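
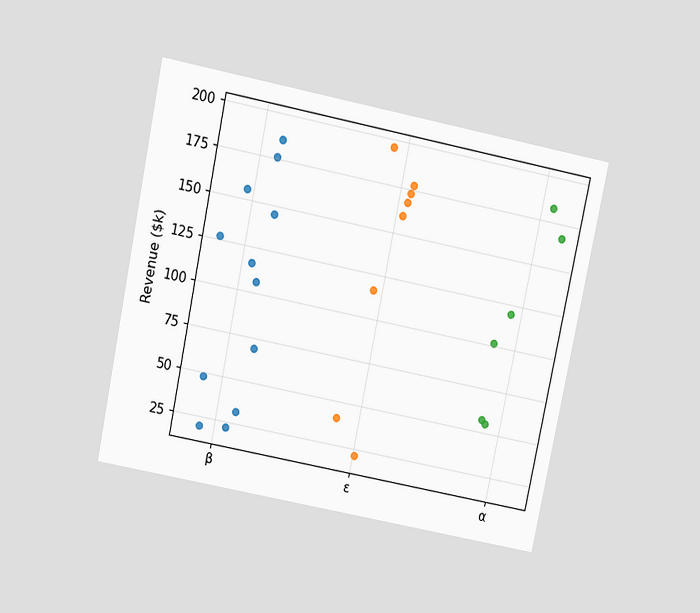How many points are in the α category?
The chart is tilted about 12° clockwise and viewed slightly from above. Counting the markers in the α column gives 6.

6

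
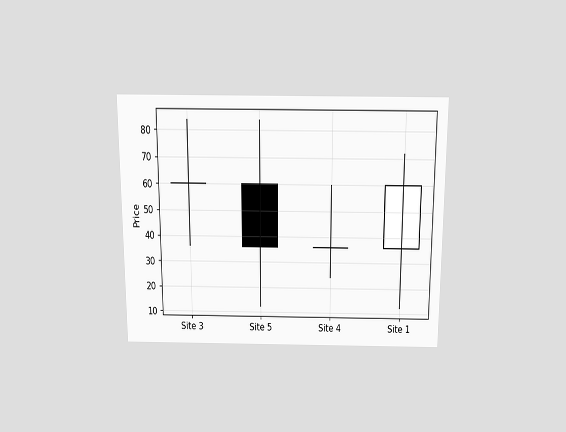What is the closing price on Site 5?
The chart is viewed slightly from above. The Site 5 candle closes at 36.

36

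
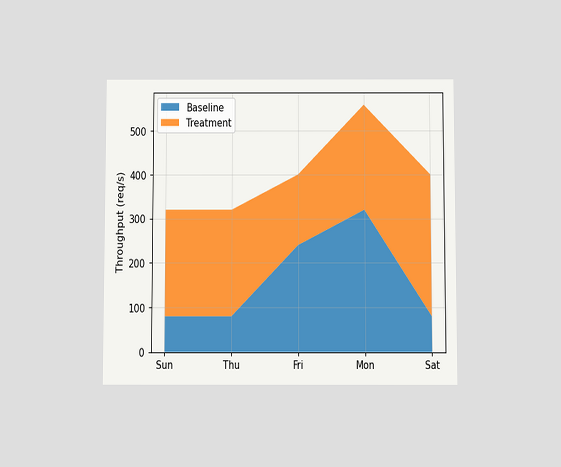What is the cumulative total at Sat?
400req/s

The chart is viewed slightly from below. The stacked total at Sat reaches 400req/s.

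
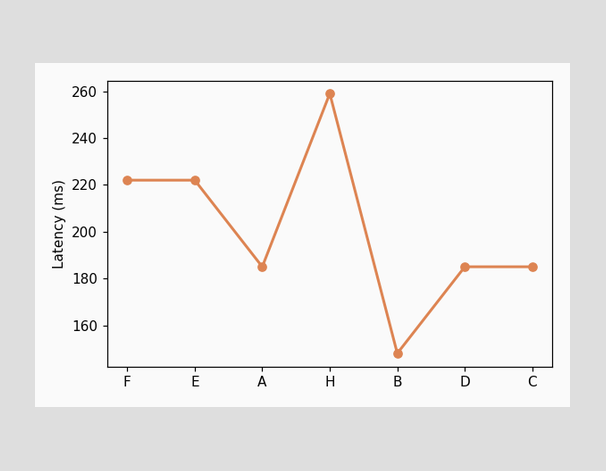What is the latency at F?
222ms

At F, the line is at 222ms.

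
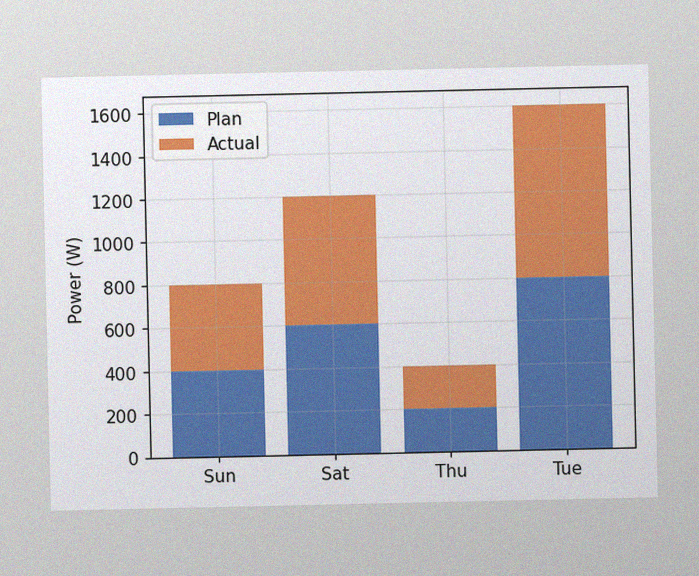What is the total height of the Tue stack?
1600W

The image has some photo noise and uneven lighting. The Tue stack's top reaches 1600W on the y-axis.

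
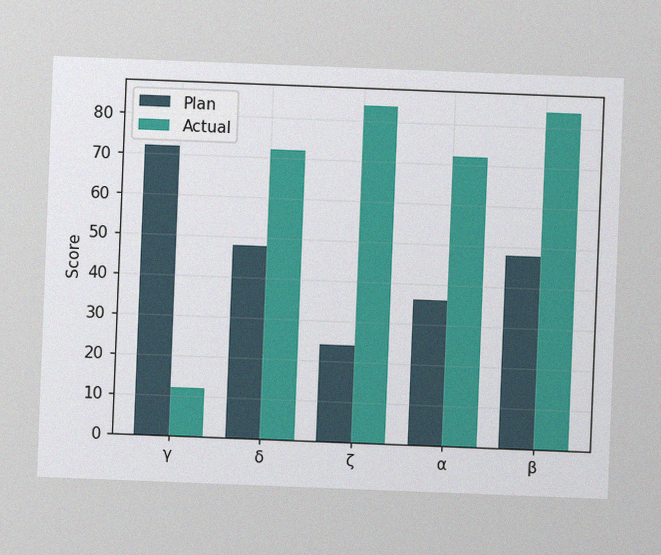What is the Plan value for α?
The chart is tilted about 2° clockwise, with some photo noise. The Plan bar at α reaches 36 on the y-axis.

36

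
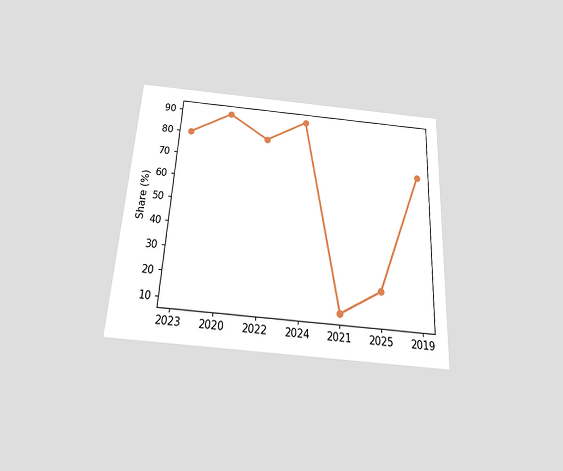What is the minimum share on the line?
10%

The chart is tilted about 3° clockwise and viewed slightly from below. The lowest point is at 2021, and reading across to the y-axis gives 10%.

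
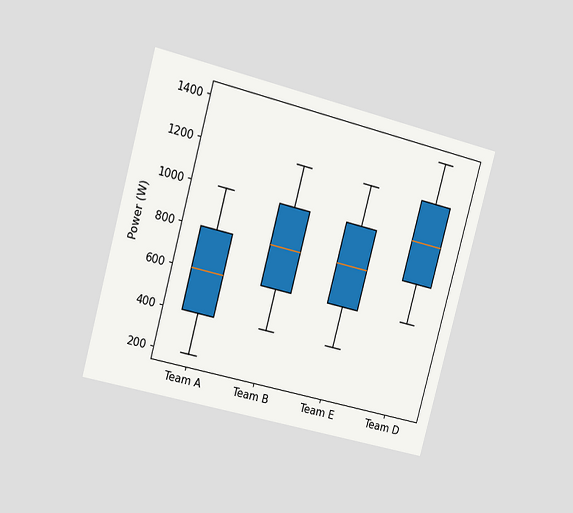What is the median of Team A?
The chart is tilted about 15° clockwise and viewed slightly from the left. The median line in the Team A box sits at 600W.

600W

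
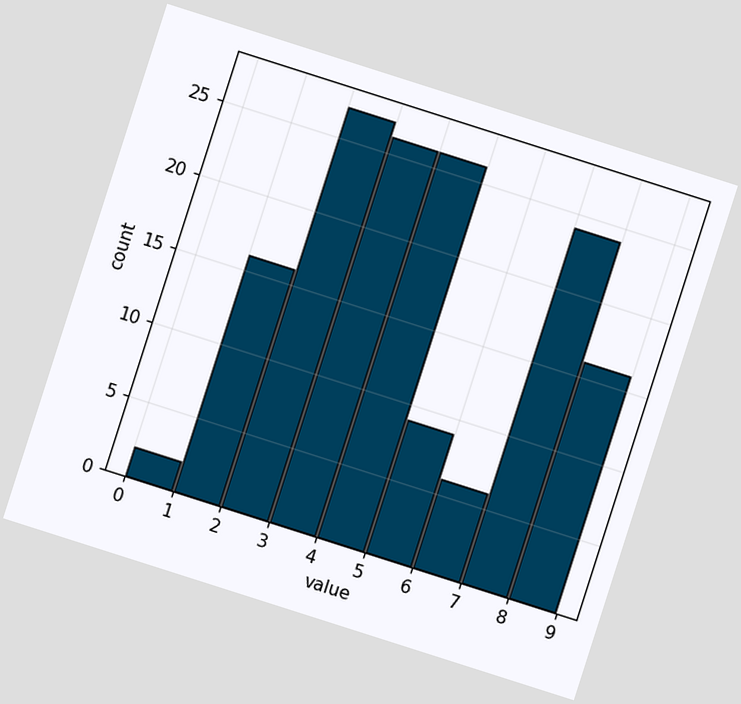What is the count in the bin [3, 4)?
26

The chart is tilted about 18° clockwise. The [3, 4) bin has height 26.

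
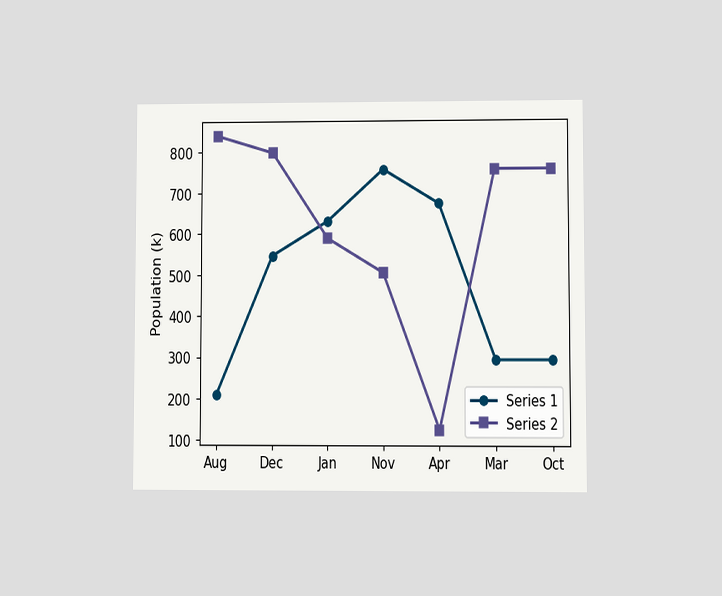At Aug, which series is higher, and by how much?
Series 2, by 630k

The chart is viewed at a slight angle. At Aug, Series 2 sits above the other line by 630k.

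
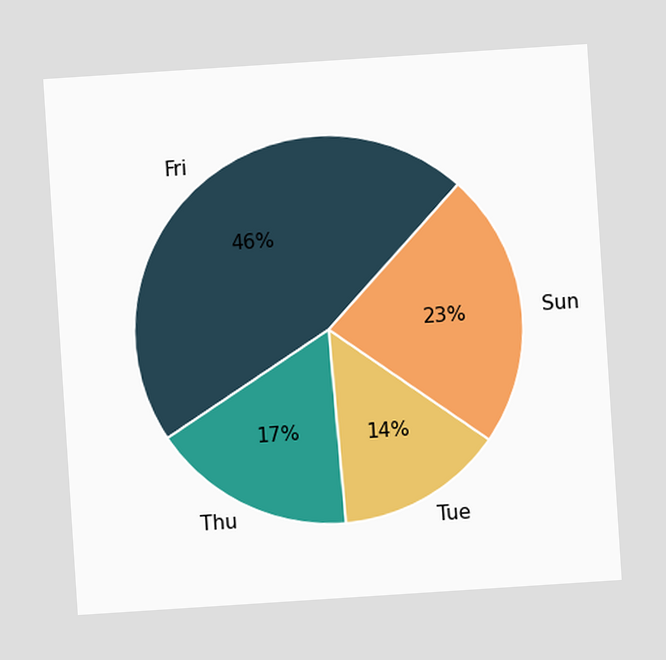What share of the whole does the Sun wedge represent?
23%

The chart is tilted about 4° counter-clockwise. The Sun slice takes up 23% of the pie.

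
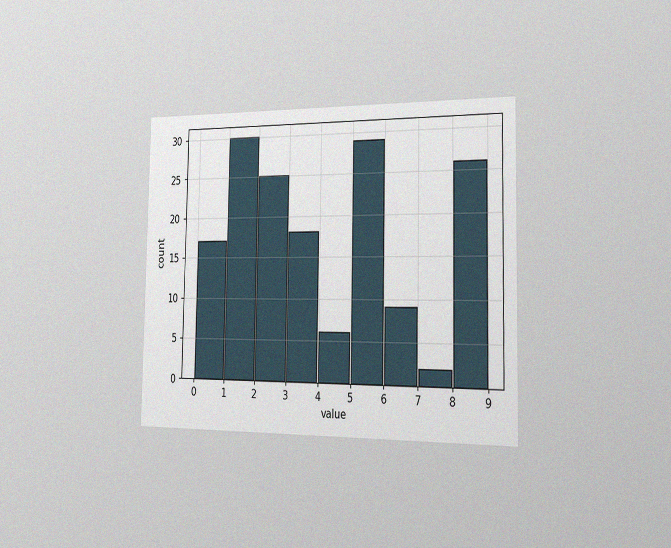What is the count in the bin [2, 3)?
25

The chart is viewed slightly from the right, with some photo noise. The [2, 3) bin has height 25.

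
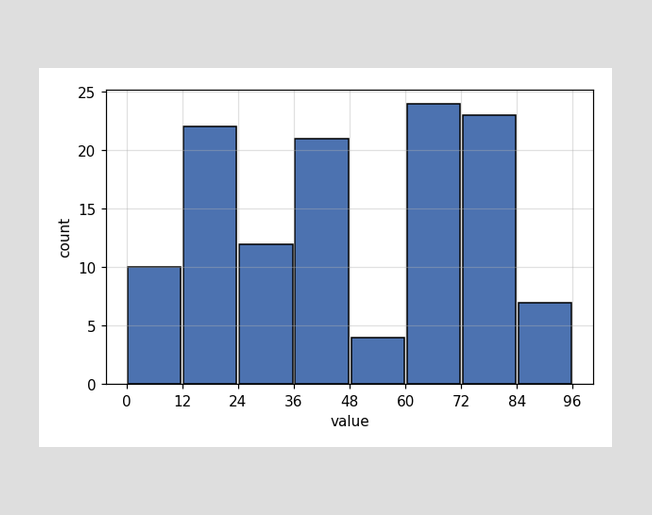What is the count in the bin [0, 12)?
The [0, 12) bin has height 10.

10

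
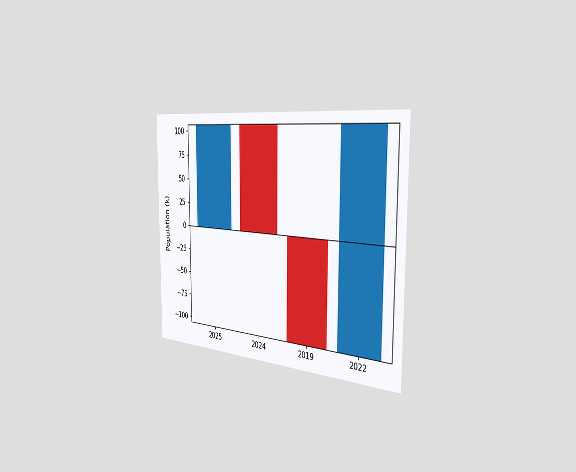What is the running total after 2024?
The chart is viewed slightly from the right. After 2024 the running total reaches 0k.

0k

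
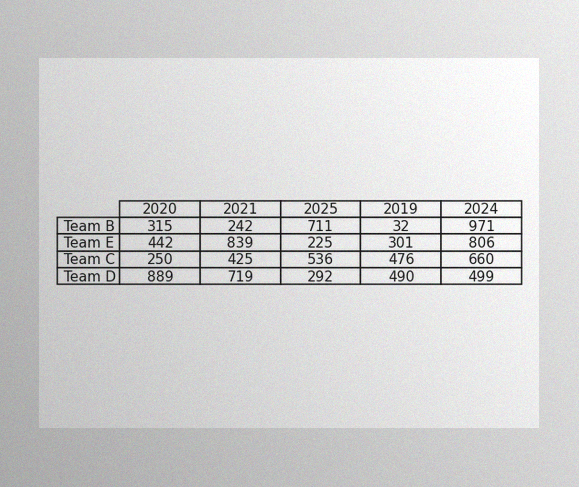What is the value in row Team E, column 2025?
225

The image has some photo noise and uneven lighting. The (Team E, 2025) cell reads 225.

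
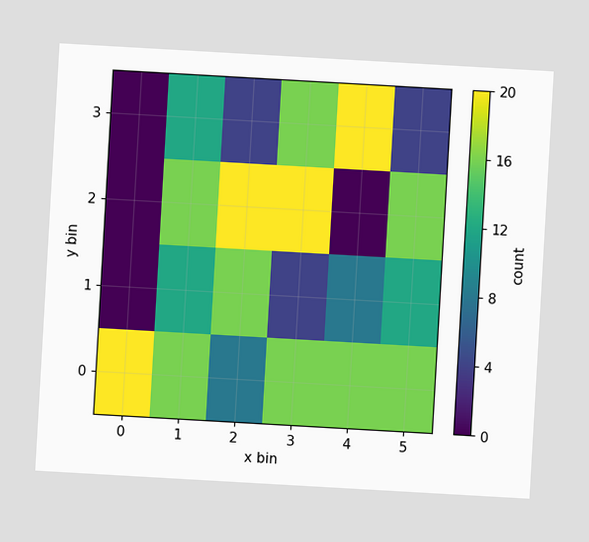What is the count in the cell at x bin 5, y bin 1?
12

The chart is tilted about 3° clockwise. Matching the cell (5, 1) against the colorbar gives 12.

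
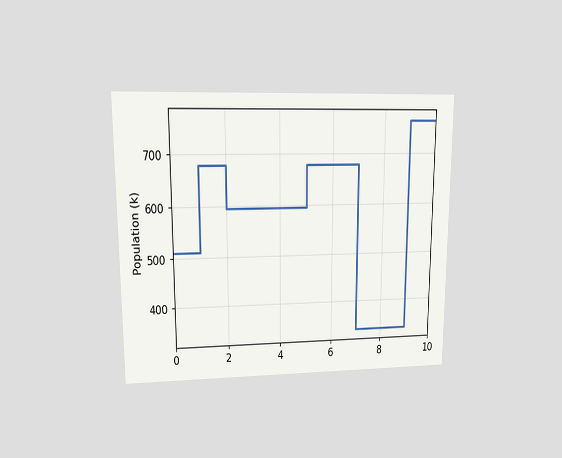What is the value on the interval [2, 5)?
The chart is viewed at a slight angle. On [2, 5) the step sits at 595k.

595k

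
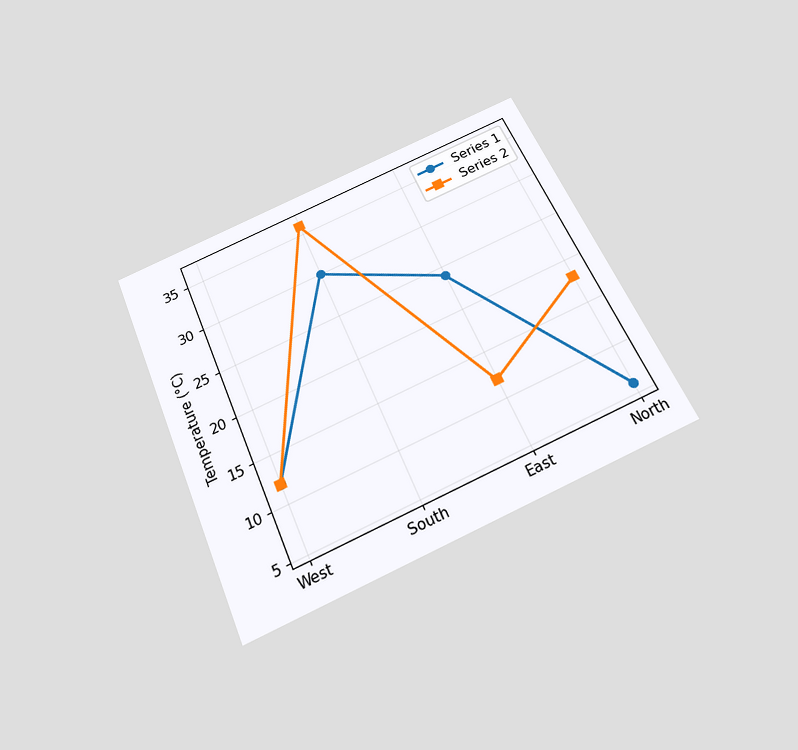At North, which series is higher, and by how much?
Series 2, by 12°C

The chart is tilted about 24° counter-clockwise and viewed slightly from below. At North, Series 2 sits above the other line by 12°C.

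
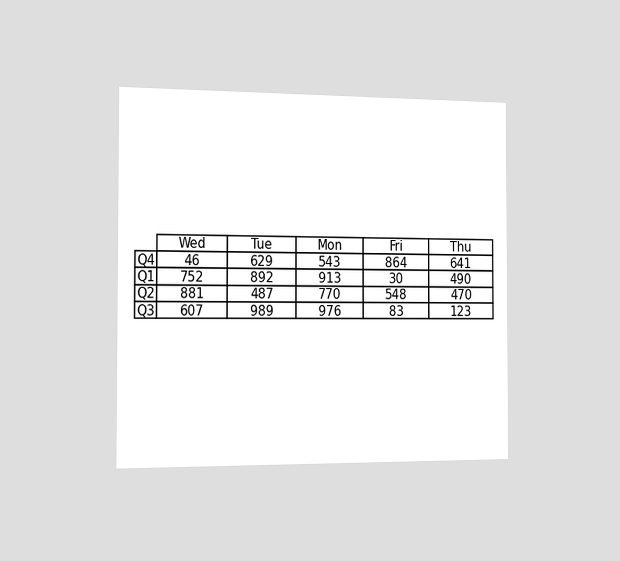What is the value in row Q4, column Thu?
641

The chart is viewed slightly from the left. The (Q4, Thu) cell reads 641.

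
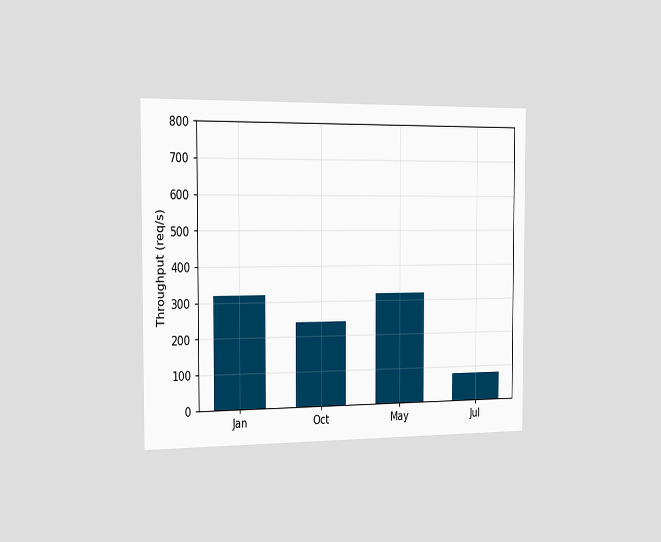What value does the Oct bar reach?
240req/s

The chart is viewed slightly from the left. Reading along the chart's y-axis, the Oct bar reaches 240req/s.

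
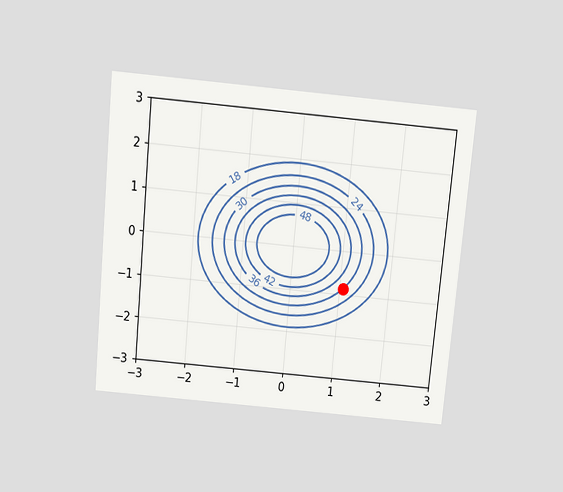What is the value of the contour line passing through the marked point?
The chart is tilted about 5° clockwise and viewed slightly from above. The marked point sits on the contour labelled 30.

30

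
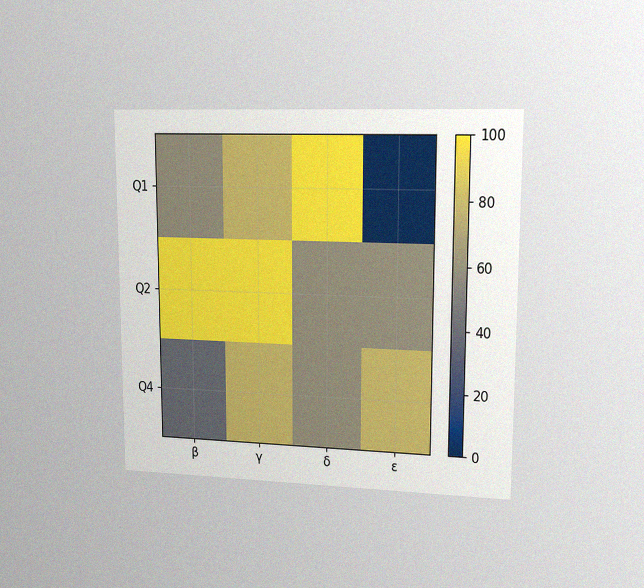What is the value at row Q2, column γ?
100

The chart is viewed slightly from the right, with some photo noise. Matching cell (Q2, γ) against the colorbar gives 100.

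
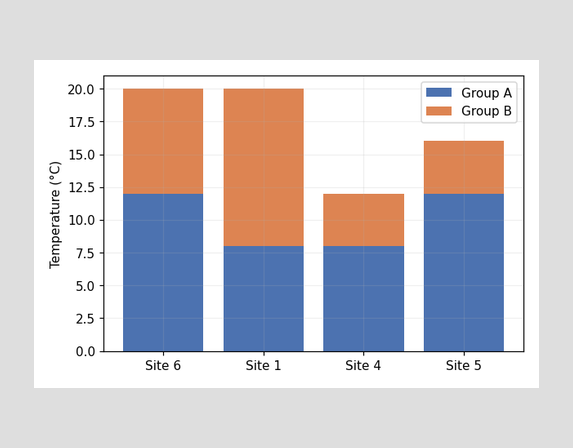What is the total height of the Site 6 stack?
The Site 6 stack's top reaches 20°C on the y-axis.

20°C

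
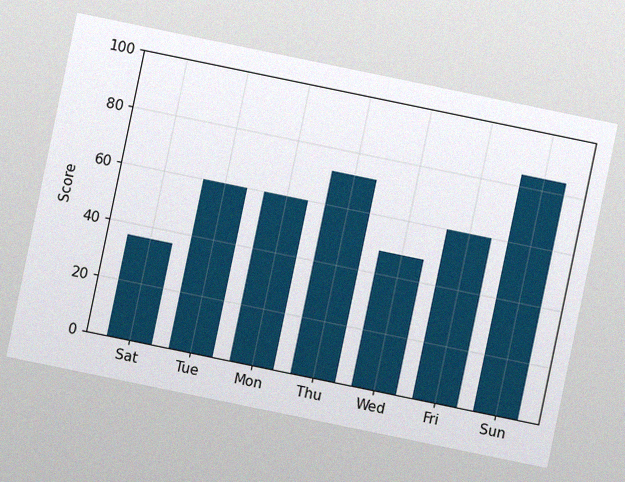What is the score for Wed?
48

The chart is tilted about 12° clockwise, with some photo noise. Reading along the chart's y-axis, the Wed bar reaches 48.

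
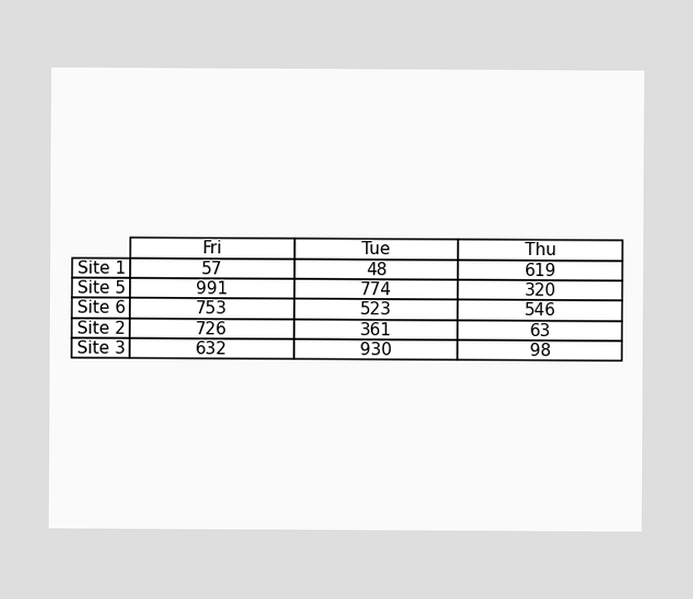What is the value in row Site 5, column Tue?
774

The (Site 5, Tue) cell reads 774.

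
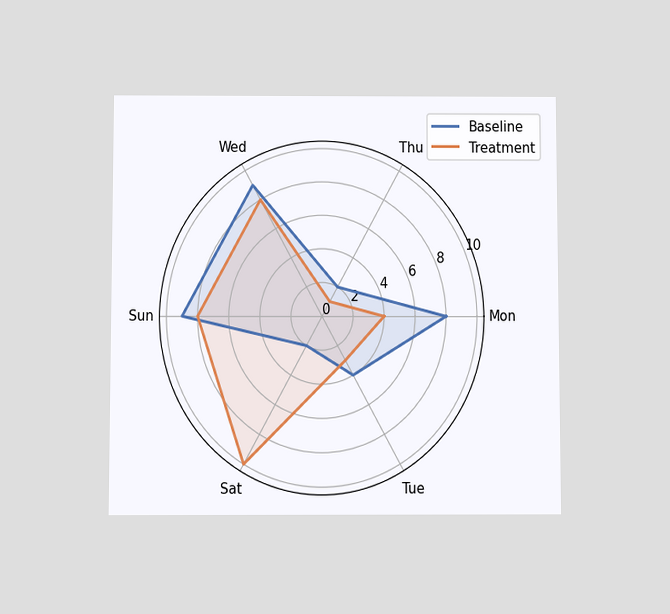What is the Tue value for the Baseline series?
4

The chart is viewed slightly from below. On the Tue axis, Baseline reaches 4.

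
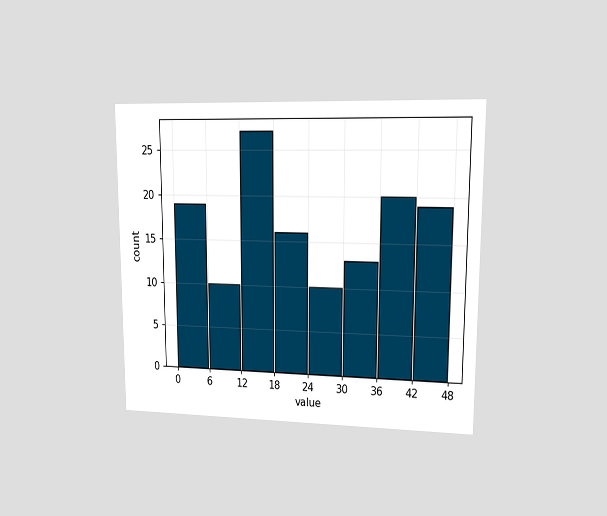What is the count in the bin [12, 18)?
The chart is viewed at a slight angle. The [12, 18) bin has height 27.

27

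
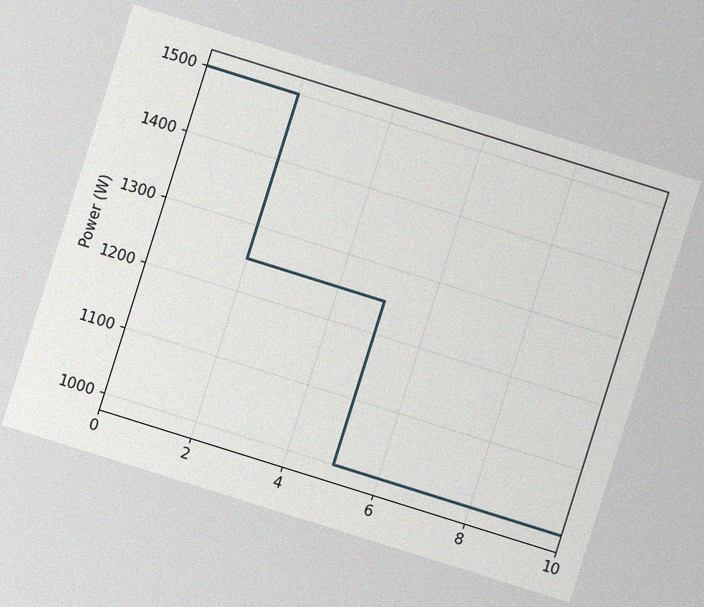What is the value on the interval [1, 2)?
The chart is tilted about 17° clockwise, with some photo noise. On [1, 2) the step sits at 1500W.

1500W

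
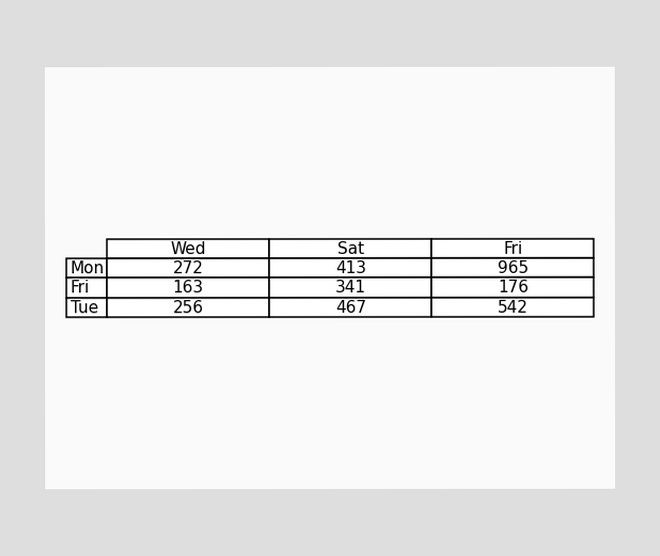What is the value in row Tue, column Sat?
467

The (Tue, Sat) cell reads 467.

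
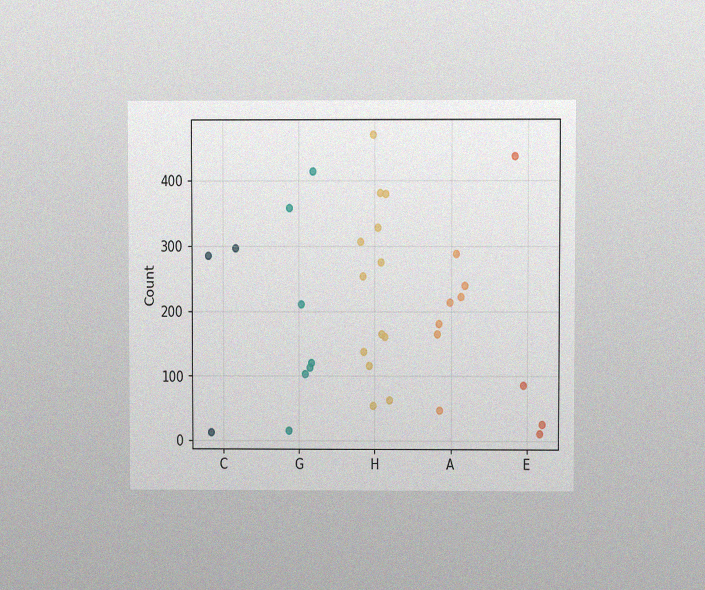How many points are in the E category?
4

The chart is viewed at a slight angle, with some photo noise. Counting the markers in the E column gives 4.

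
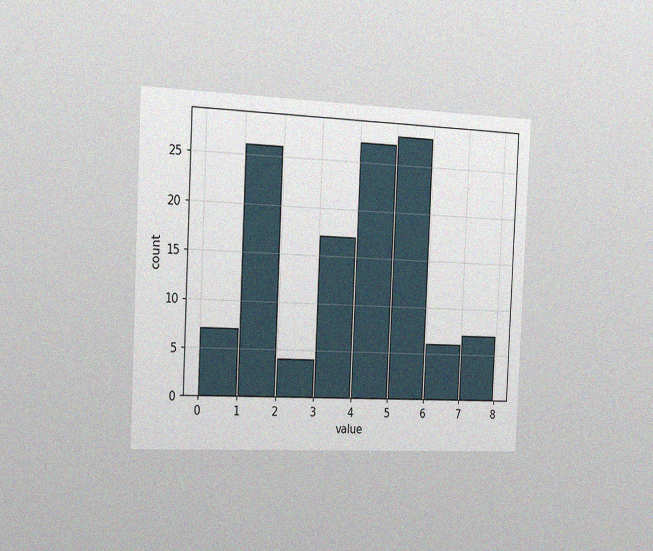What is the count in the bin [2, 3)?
The chart is tilted about 3° clockwise and viewed slightly from the left, with some photo noise. The [2, 3) bin has height 4.

4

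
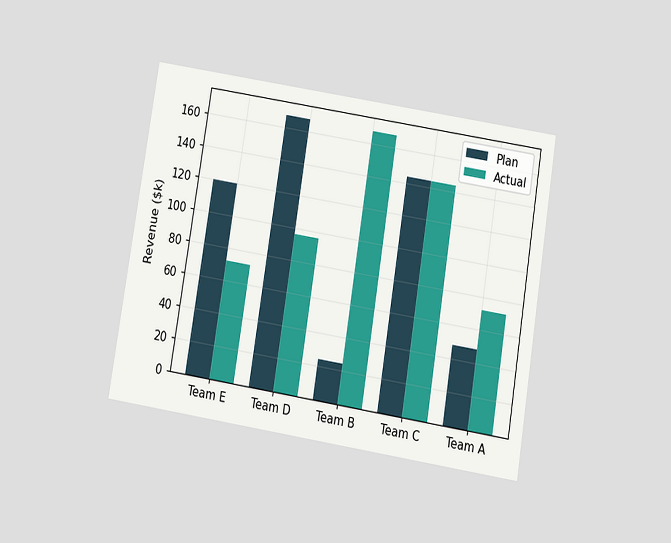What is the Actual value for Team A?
The chart is tilted about 9° clockwise and viewed slightly from below. The Actual bar at Team A reaches $72k on the y-axis.

$72k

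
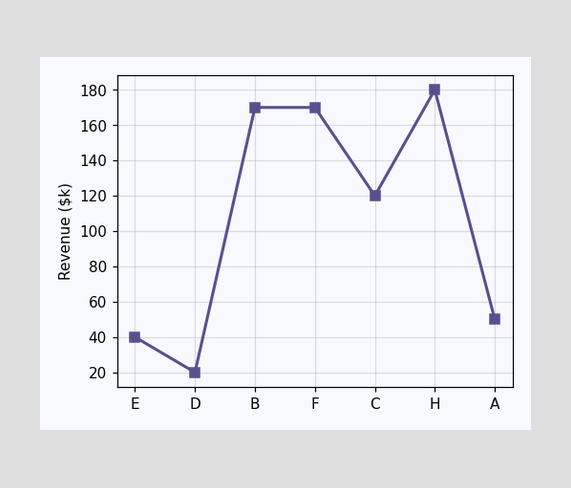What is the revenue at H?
$180k

At H, the line is at $180k.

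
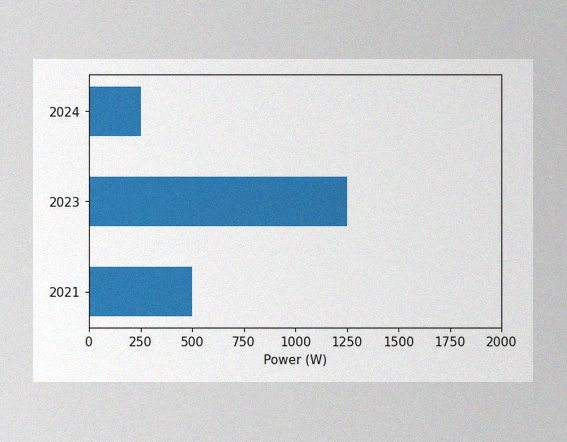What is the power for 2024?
250W

The image has some photo noise and uneven lighting. Reading along the chart's x-axis, the 2024 bar reaches 250W.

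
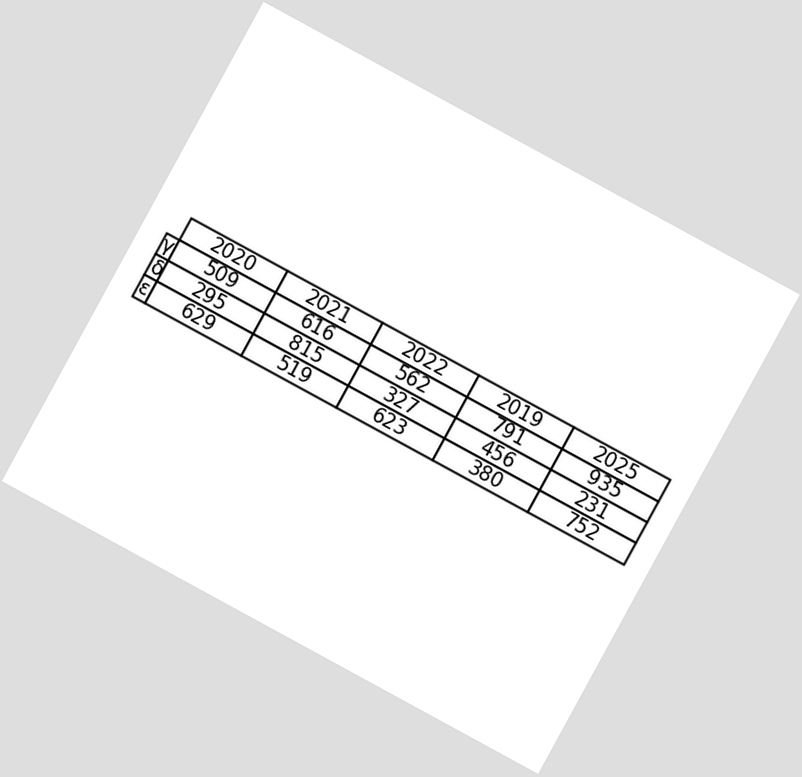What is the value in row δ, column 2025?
231

The chart is tilted about 29° clockwise. The (δ, 2025) cell reads 231.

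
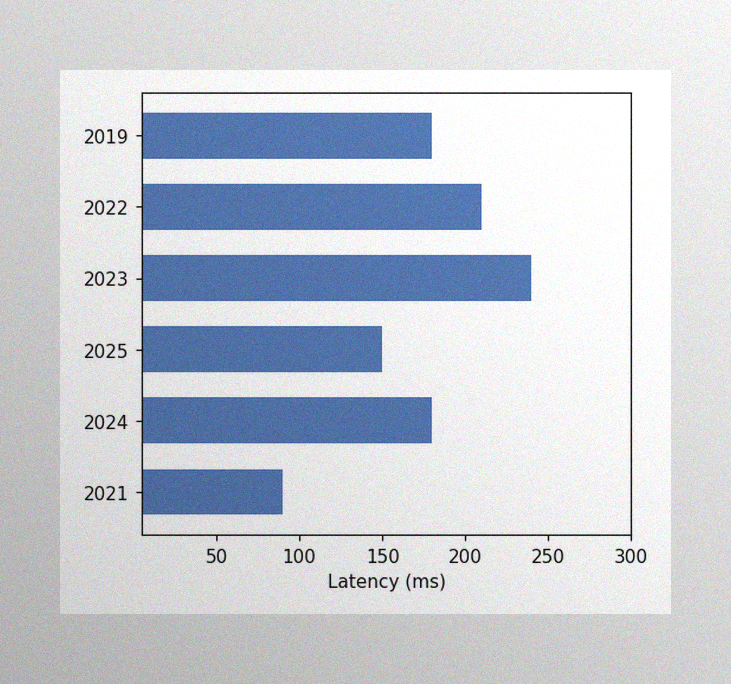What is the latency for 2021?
90ms

The image has some photo noise and uneven lighting. Reading along the chart's x-axis, the 2021 bar reaches 90ms.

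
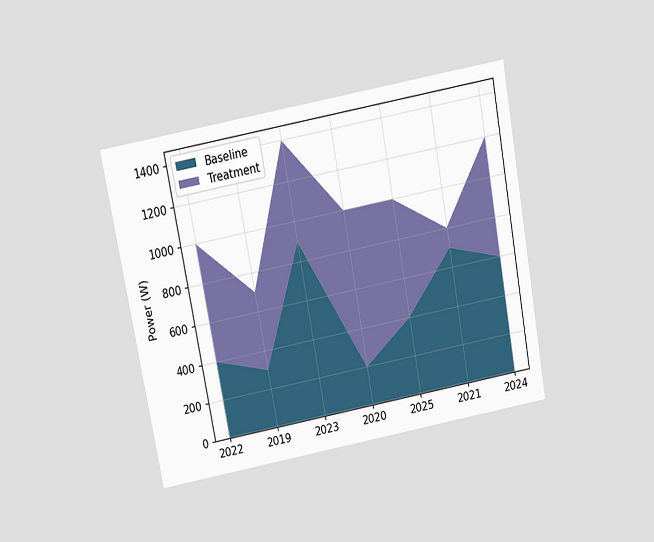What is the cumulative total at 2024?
1200W

The chart is tilted about 11° counter-clockwise and viewed slightly from above. The stacked total at 2024 reaches 1200W.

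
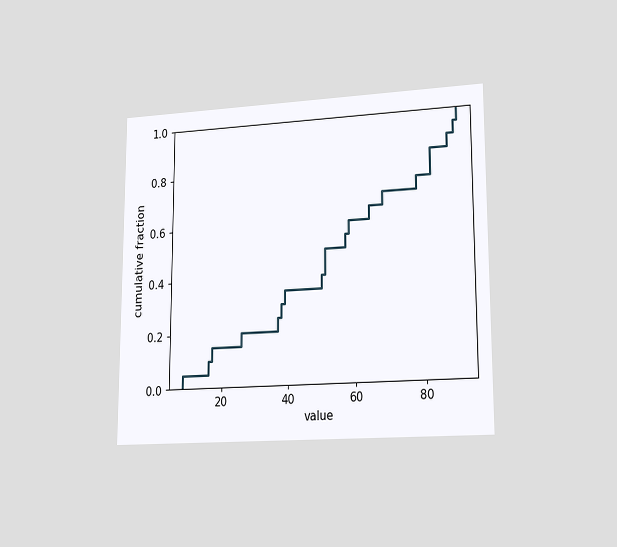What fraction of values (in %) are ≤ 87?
The chart is viewed slightly from the right. At x=87 the ECDF step is at 90%.

90%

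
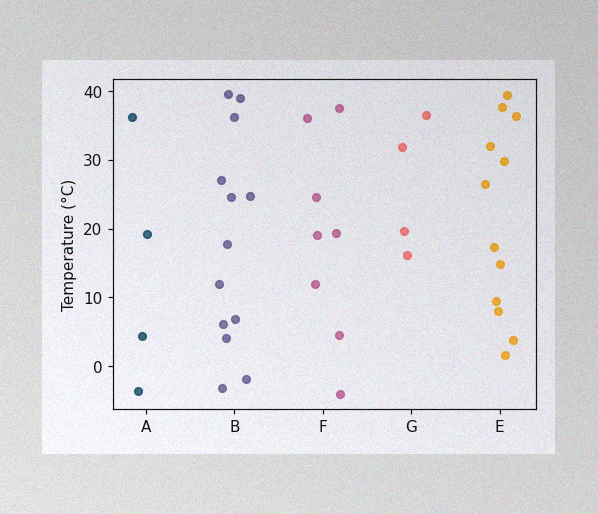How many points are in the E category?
12

The image has some photo noise and uneven lighting. Counting the markers in the E column gives 12.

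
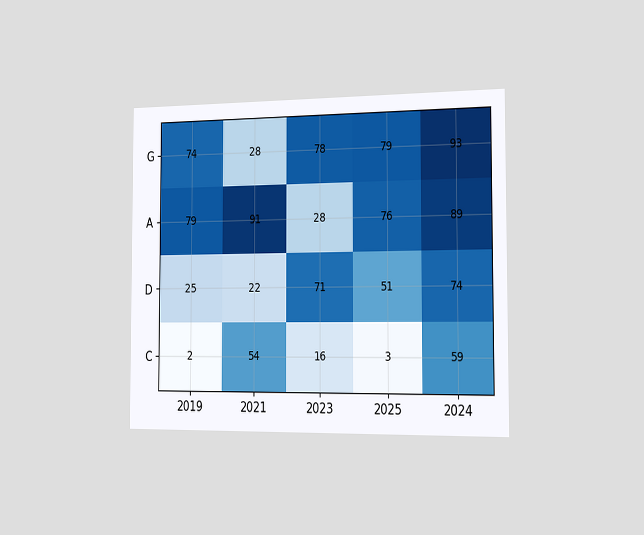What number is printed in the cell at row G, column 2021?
28

The chart is viewed slightly from the right. The (G, 2021) cell reads 28.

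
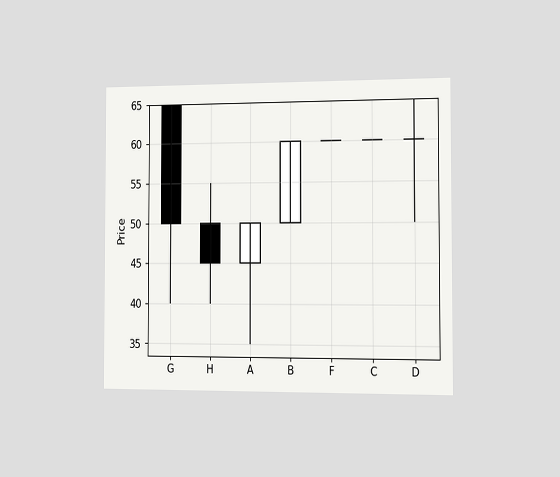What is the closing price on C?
The chart is viewed slightly from the right. The C candle closes at 60.

60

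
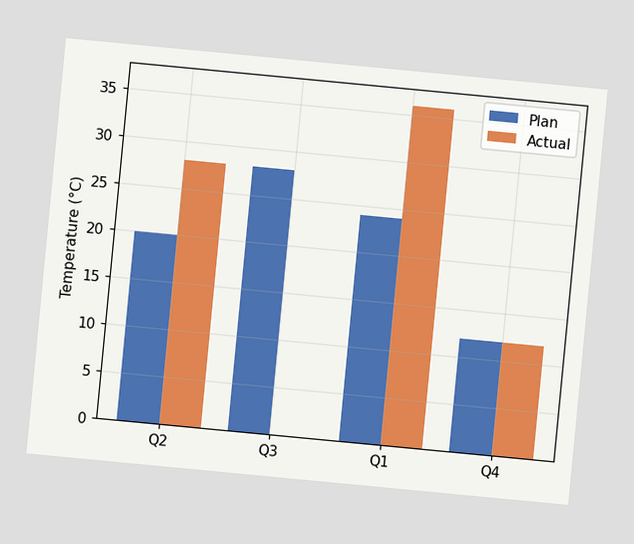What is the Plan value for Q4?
The chart is tilted about 5° clockwise. The Plan bar at Q4 reaches 12°C on the y-axis.

12°C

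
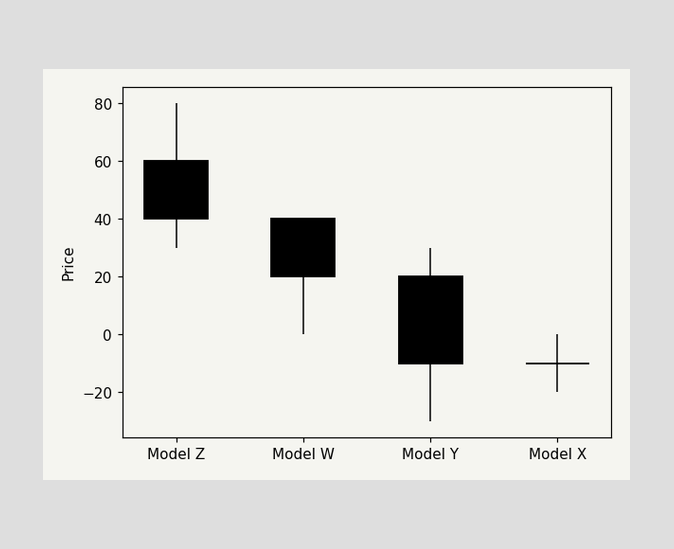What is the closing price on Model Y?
The Model Y candle closes at -10.

-10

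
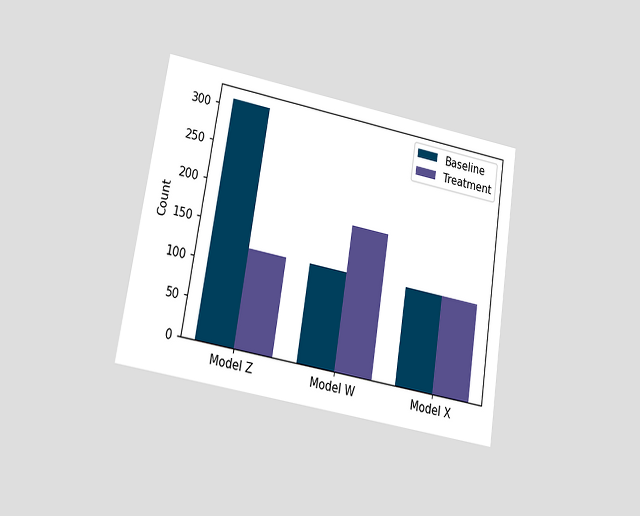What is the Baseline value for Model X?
The chart is tilted about 9° clockwise and viewed at a slight angle. The Baseline bar at Model X reaches 124 on the y-axis.

124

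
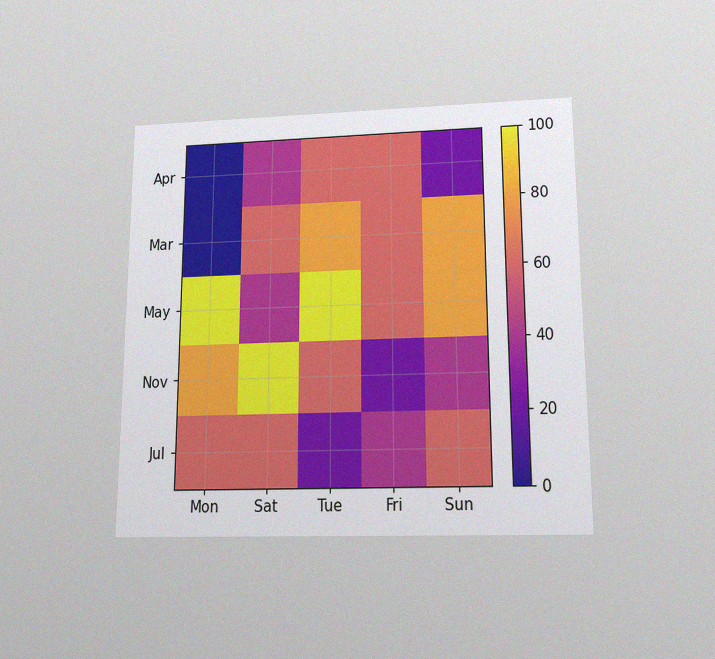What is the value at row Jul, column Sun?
60

The chart is viewed slightly from below, with some photo noise. Matching cell (Jul, Sun) against the colorbar gives 60.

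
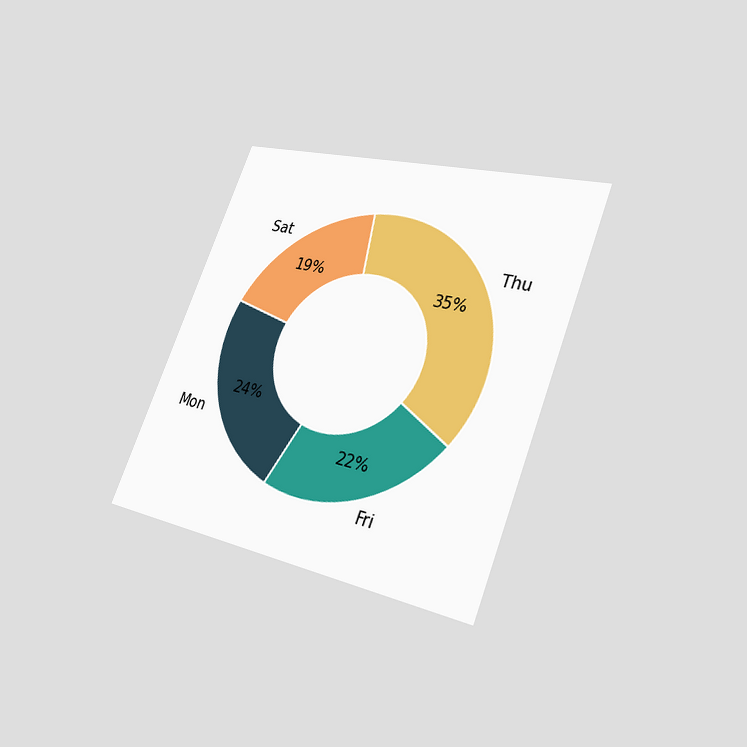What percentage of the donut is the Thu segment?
The chart is tilted about 22° clockwise and viewed at a slight angle. The Thu segment takes up 35% of the ring.

35%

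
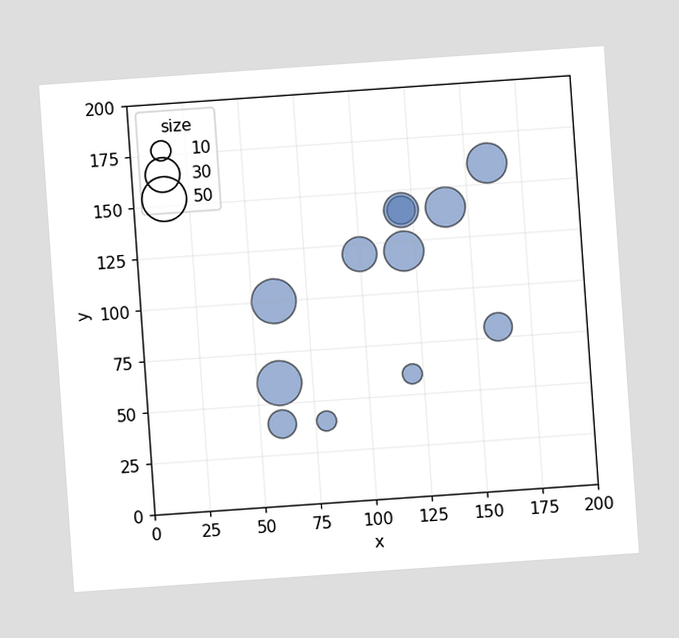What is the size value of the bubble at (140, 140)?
40

The chart is tilted about 4° counter-clockwise. Matching the bubble at (140, 140) against the size legend gives 40.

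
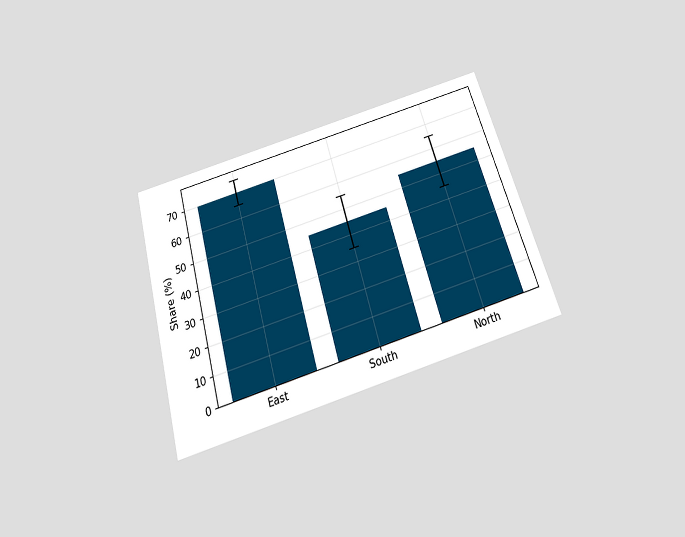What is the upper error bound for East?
The chart is tilted about 16° counter-clockwise and viewed slightly from below. The East bar's upper whisker reaches 75%.

75%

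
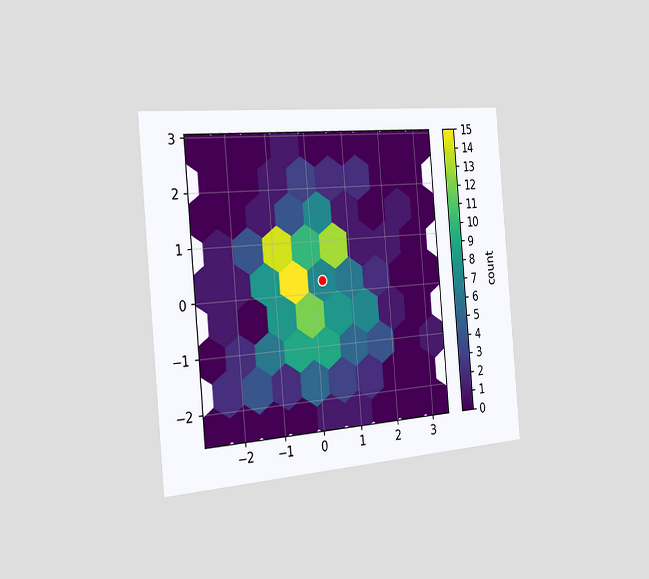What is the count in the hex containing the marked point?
7

The chart is tilted about 5° counter-clockwise and viewed slightly from the left. The marked hex reads 7 on the colorbar.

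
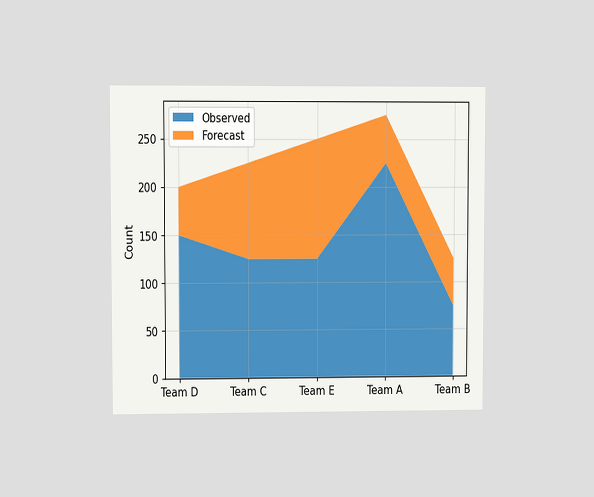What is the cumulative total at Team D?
The chart is viewed at a slight angle. The stacked total at Team D reaches 200.

200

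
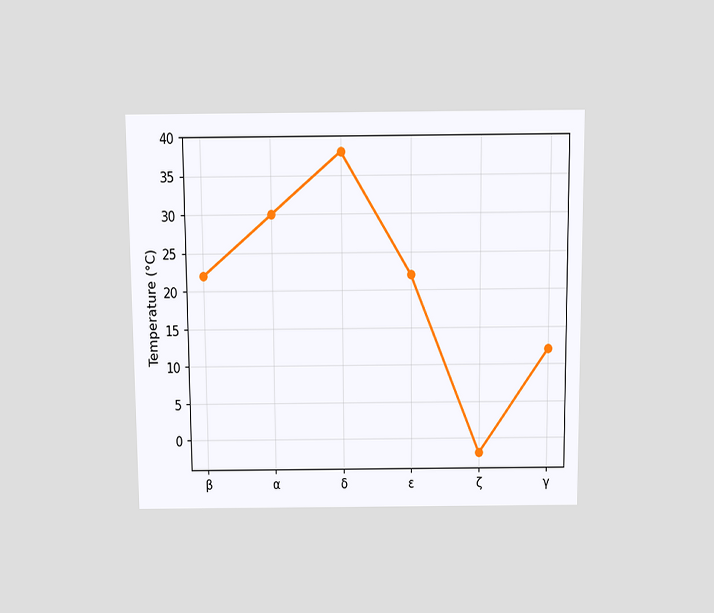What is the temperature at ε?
22°C

The chart is viewed slightly from above. At ε, the line is at 22°C.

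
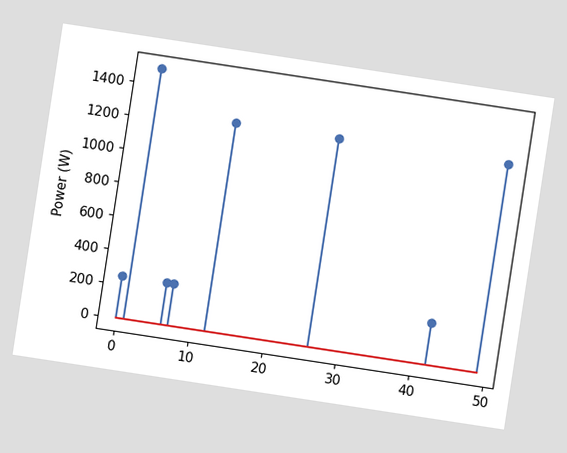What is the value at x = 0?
250W

The chart is tilted about 9° clockwise. The stem at x=0 reaches 250W.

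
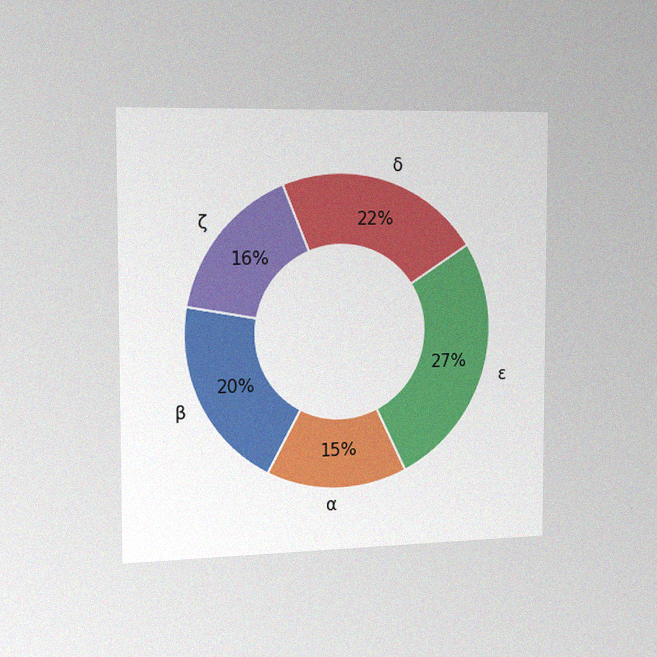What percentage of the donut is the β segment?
The chart is viewed slightly from the left, with some photo noise. The β segment takes up 20% of the ring.

20%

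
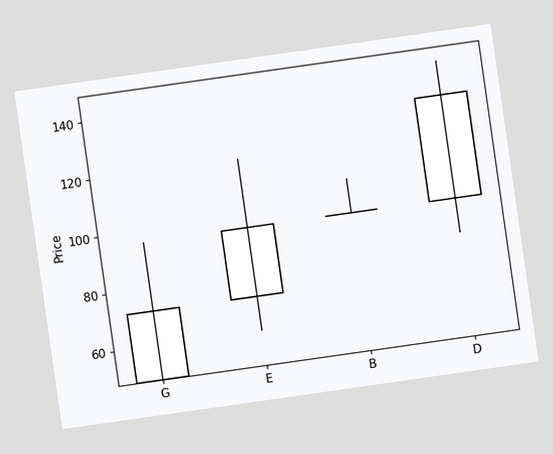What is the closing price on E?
The chart is tilted about 8° counter-clockwise. The E candle closes at 96.

96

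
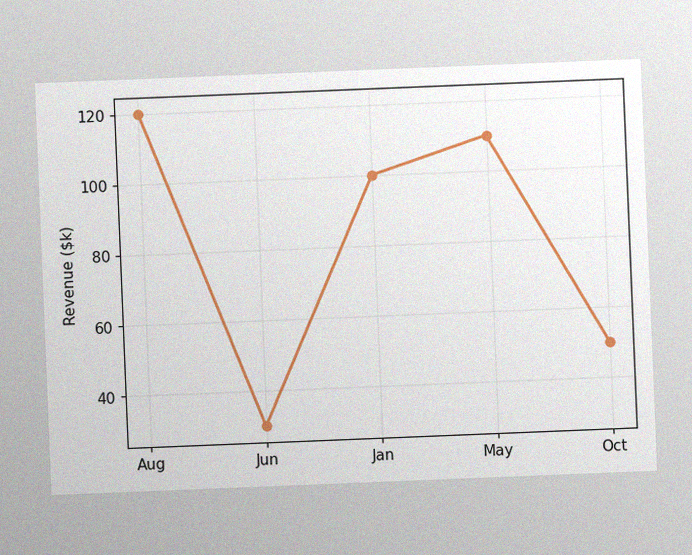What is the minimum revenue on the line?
$30k

The chart is tilted about 2° counter-clockwise, with some photo noise. The lowest point is at Jun, and reading across to the y-axis gives $30k.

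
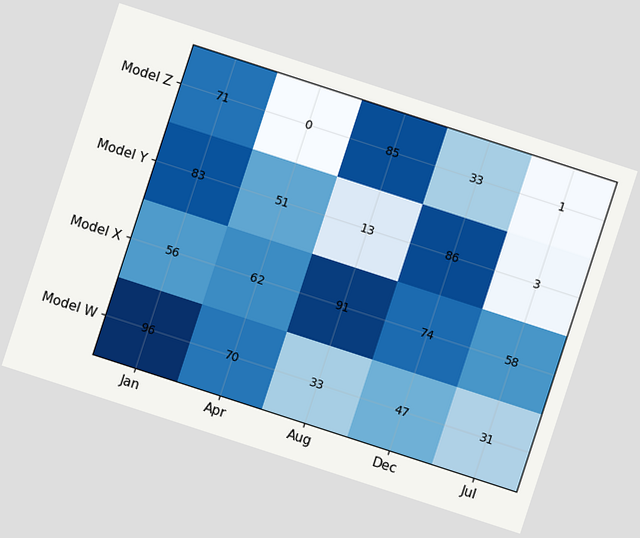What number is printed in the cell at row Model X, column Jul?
The chart is tilted about 18° clockwise. The (Model X, Jul) cell reads 58.

58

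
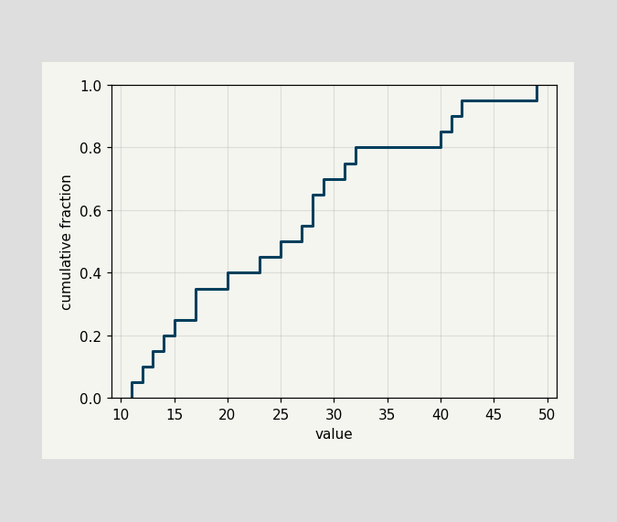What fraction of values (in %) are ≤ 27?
55%

At x=27 the ECDF step is at 55%.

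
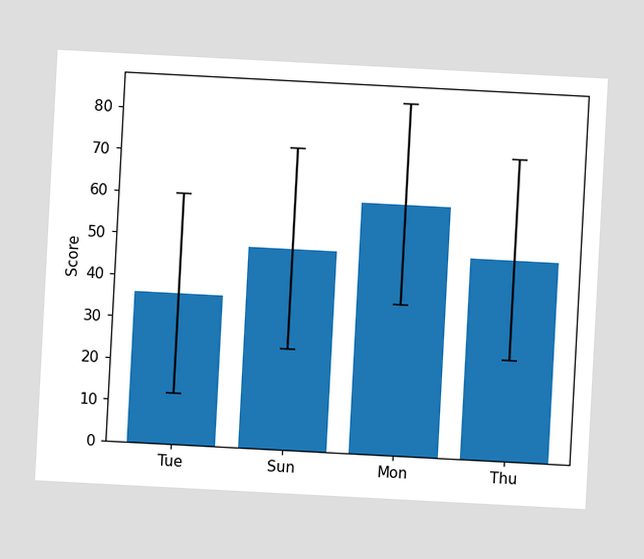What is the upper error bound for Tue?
The chart is tilted about 3° clockwise. The Tue bar's upper whisker reaches 60.

60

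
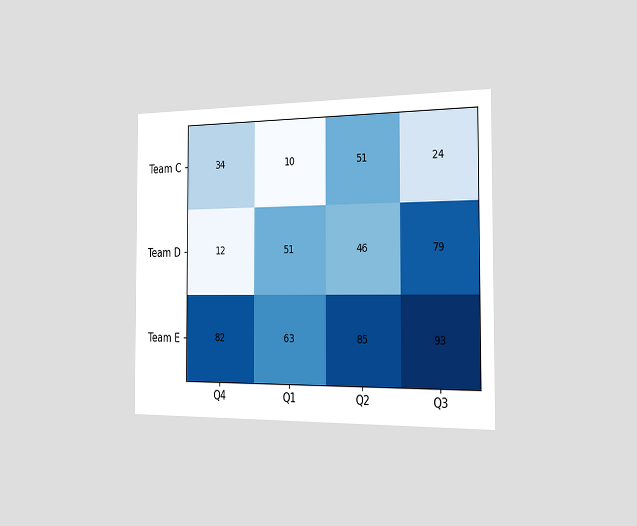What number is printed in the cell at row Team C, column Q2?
51

The chart is viewed slightly from the right. The (Team C, Q2) cell reads 51.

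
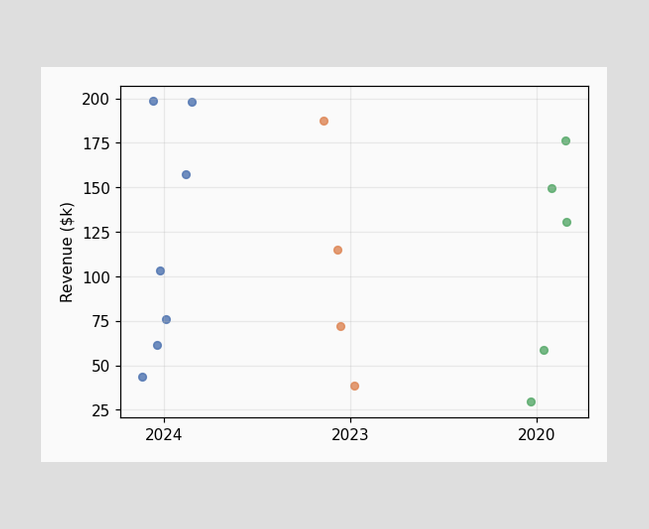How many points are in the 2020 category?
Counting the markers in the 2020 column gives 5.

5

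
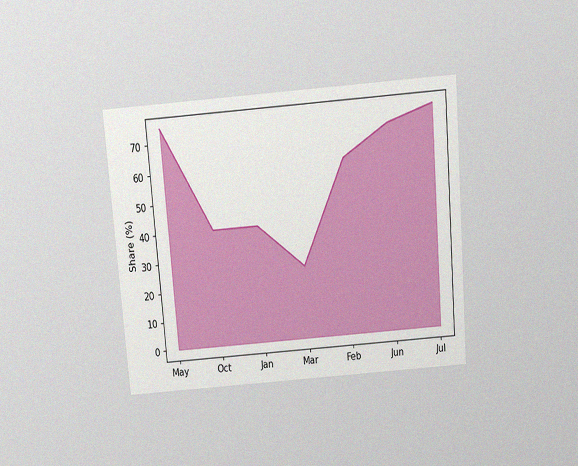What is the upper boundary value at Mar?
25%

The chart is tilted about 5° counter-clockwise and viewed slightly from above, with some photo noise. At Mar the upper boundary is at 25%.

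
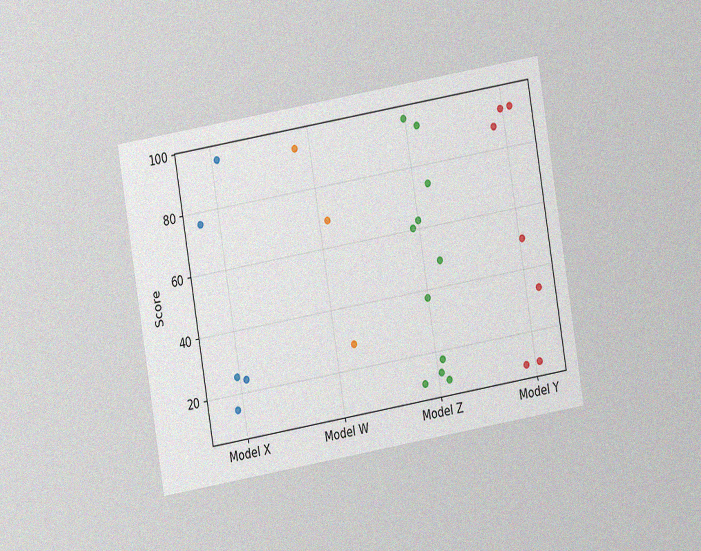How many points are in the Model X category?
The chart is tilted about 10° counter-clockwise and viewed at a slight angle, with some photo noise. Counting the markers in the Model X column gives 5.

5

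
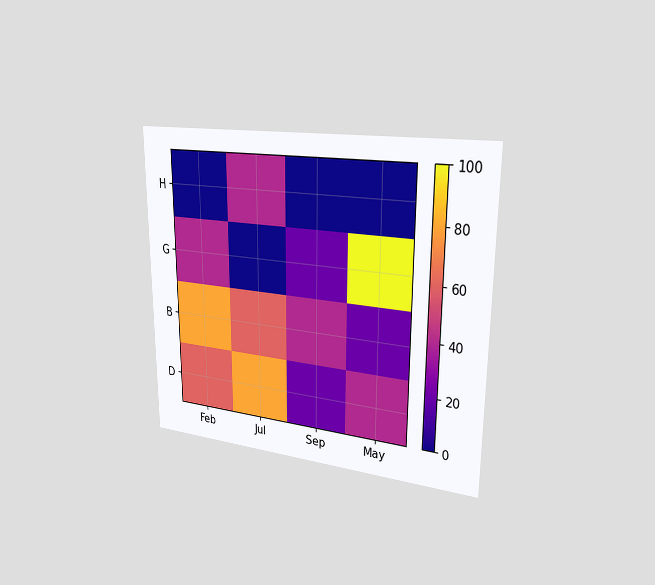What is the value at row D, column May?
40

The chart is viewed slightly from the right. Matching cell (D, May) against the colorbar gives 40.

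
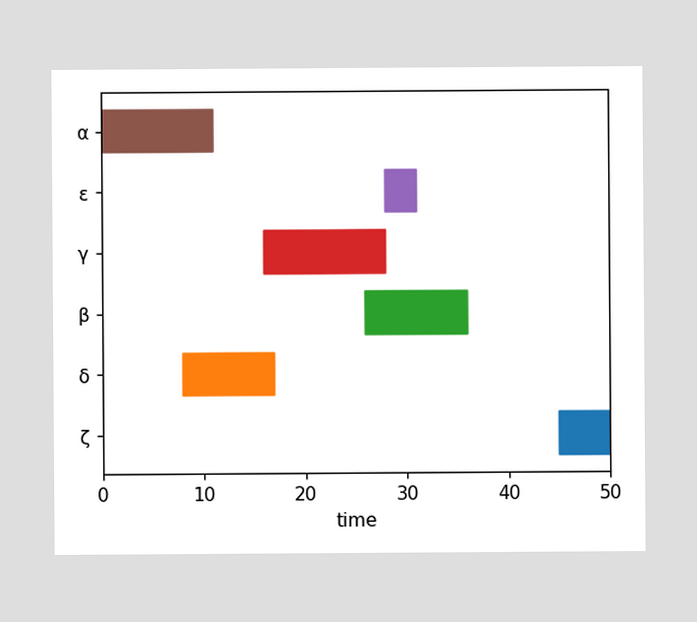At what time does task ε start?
The ε bar begins at t=28.

28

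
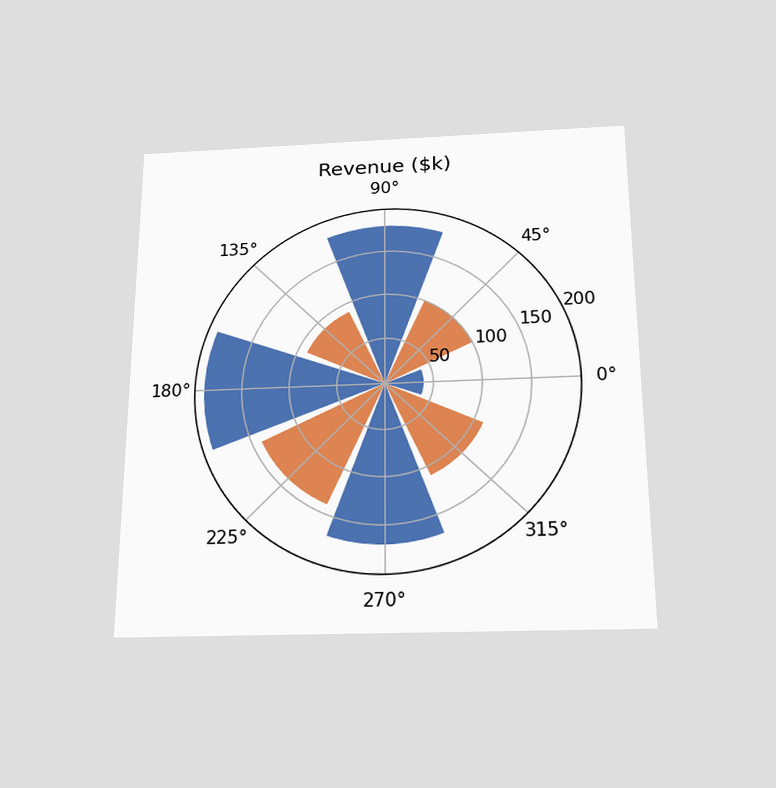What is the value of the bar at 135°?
$90k

The chart is viewed slightly from below. The bar at 135° reaches $90k on the radial axis.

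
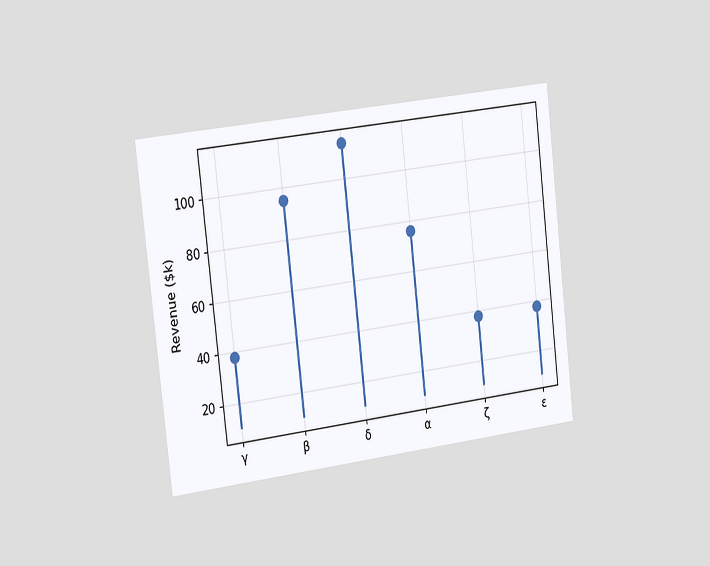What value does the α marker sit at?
The chart is tilted about 7° counter-clockwise and viewed slightly from the left. The α marker sits at $76k.

$76k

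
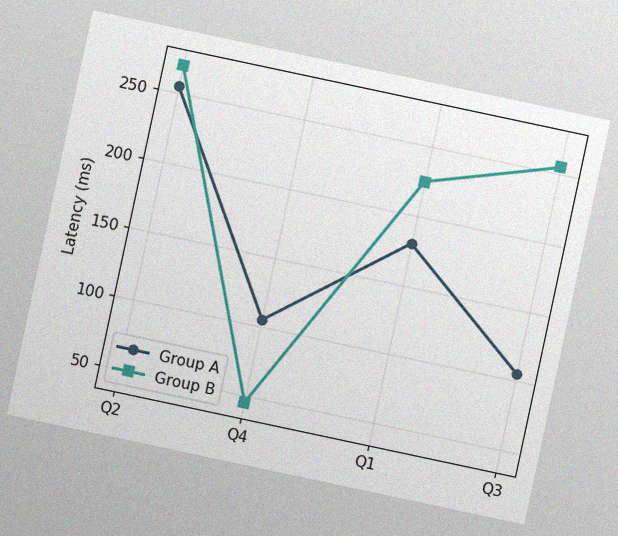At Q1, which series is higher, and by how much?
The chart is tilted about 12° clockwise, with some photo noise. At Q1, Group B sits above the other line by 45ms.

Group B, by 45ms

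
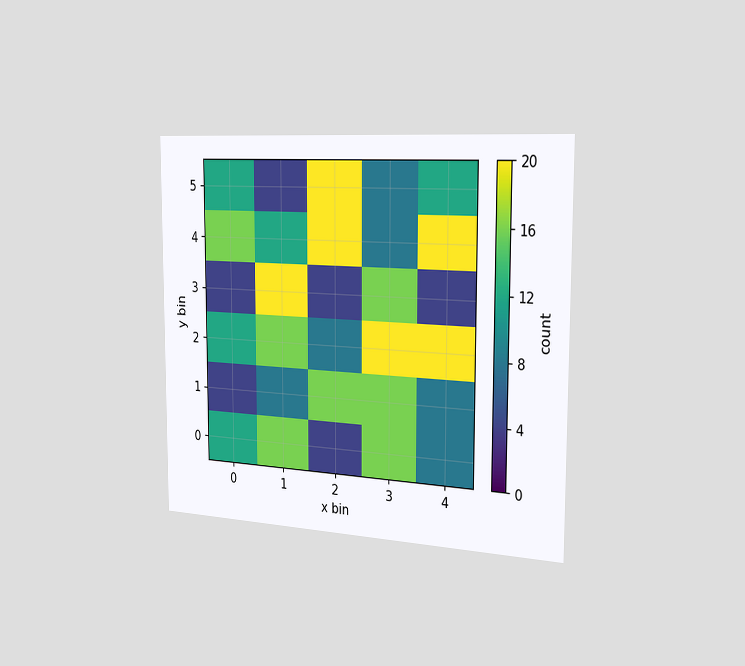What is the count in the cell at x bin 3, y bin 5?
8

The chart is viewed slightly from the right. Matching the cell (3, 5) against the colorbar gives 8.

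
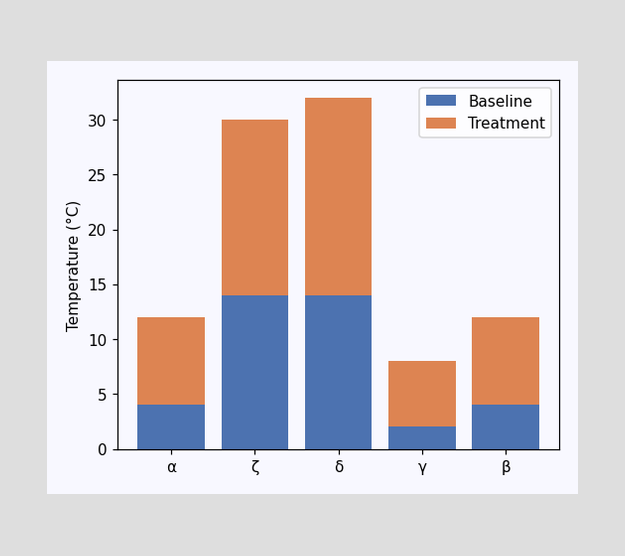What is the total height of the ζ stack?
The ζ stack's top reaches 30°C on the y-axis.

30°C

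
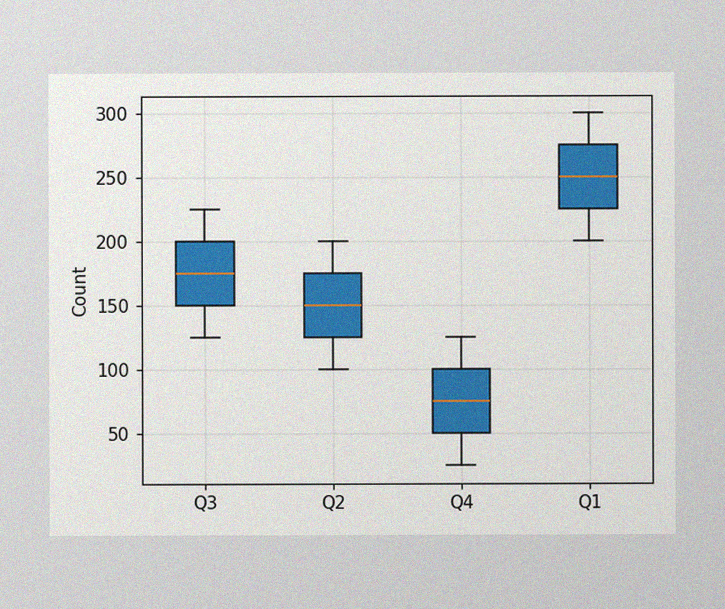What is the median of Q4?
The image has some photo noise and uneven lighting. The median line in the Q4 box sits at 75.

75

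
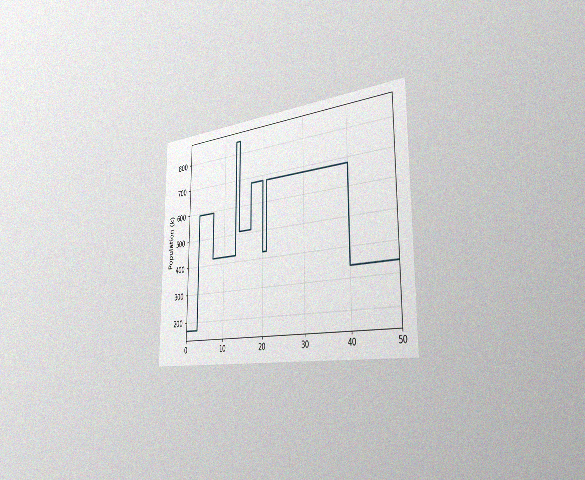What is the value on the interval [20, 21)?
The chart is viewed slightly from the right, with some photo noise. On [20, 21) the step sits at 425k.

425k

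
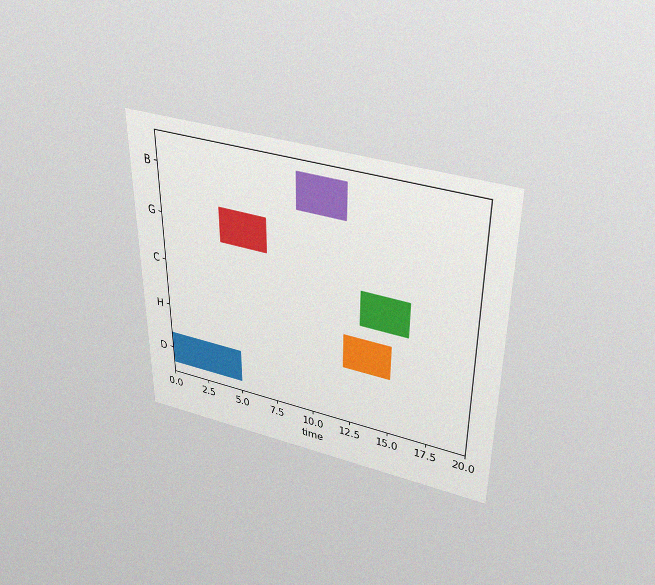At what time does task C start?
The chart is viewed slightly from above, with some photo noise. The C bar begins at t=13.

13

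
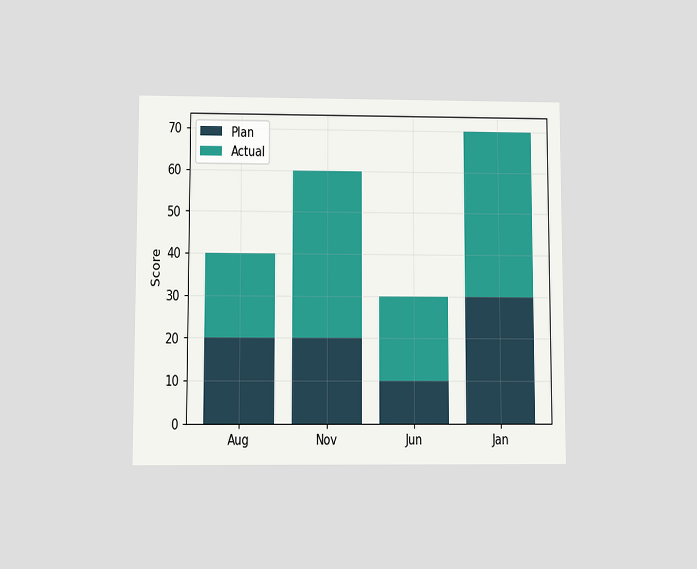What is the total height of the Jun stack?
The chart is viewed slightly from below. The Jun stack's top reaches 30 on the y-axis.

30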